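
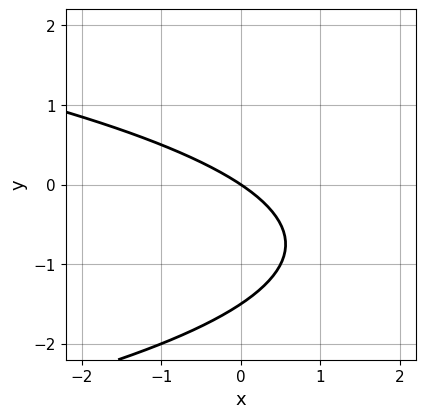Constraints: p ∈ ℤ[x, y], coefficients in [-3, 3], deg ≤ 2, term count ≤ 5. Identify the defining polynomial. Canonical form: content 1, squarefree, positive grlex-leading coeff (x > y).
Degree: a generic line meets the curve in up to 2 points, so deg p = 2.
Against the integer gridlines: it crosses the y-axis at the gridline y = 0; it crosses the x-axis at the gridline x = 0.
Together with the visible shape, these determine p as stated.

2*y^2 + 2*x + 3*y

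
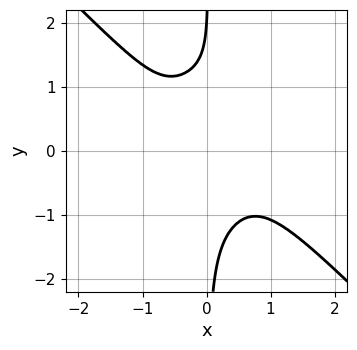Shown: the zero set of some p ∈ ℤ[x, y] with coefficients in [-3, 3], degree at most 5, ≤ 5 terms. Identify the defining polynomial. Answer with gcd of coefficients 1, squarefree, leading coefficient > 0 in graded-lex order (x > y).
3*x^4 + 3*x*y^3 - 2*x*y^2 - y + 2

(a) Degree: the shape is more complex than any degree-3 curve, so deg p = 4.
(b) From the visible intercepts: it meets the y-axis at y = 2 (among the integer gridlines); it misses every integer gridline on the x-axis.
(c) Together with the visible shape, these determine p as stated.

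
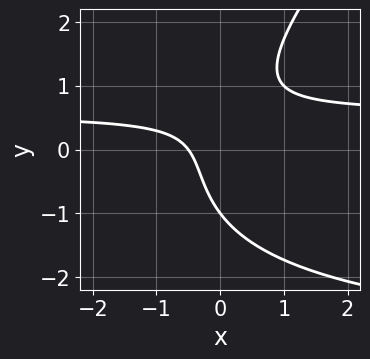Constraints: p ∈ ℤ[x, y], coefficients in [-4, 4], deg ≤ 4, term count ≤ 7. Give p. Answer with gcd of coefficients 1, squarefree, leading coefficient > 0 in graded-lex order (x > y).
x*y^2 - y^3 + 3*x*y - 2*x - 1

First, degree: the shape is more complex than any degree-2 curve, so deg p = 3.
Then, from the visible intercepts: it meets the y-axis at y = -1 (among the integer gridlines).
Finally, together with the visible shape, these determine p as stated.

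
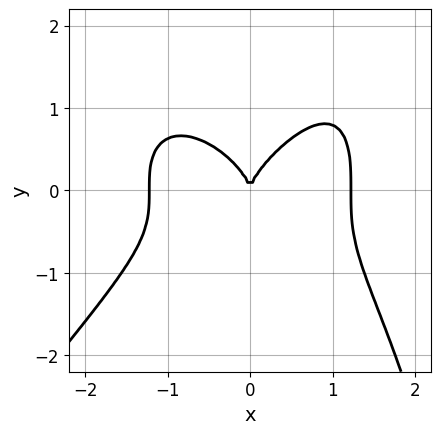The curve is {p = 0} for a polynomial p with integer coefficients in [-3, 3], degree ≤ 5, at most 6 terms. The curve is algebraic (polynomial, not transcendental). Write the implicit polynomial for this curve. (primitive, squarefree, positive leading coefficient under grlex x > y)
First, degree: a generic line meets the curve in up to 4 points, so deg p = 4.
Then, checking where it meets the axes: it meets the x-axis at x = 0 (among the integer gridlines); it meets the y-axis at y = 0 (among the integer gridlines).
Finally, matching integer coefficients to the picture gives p.

2*x^4 - x*y^3 + 3*y^3 - 3*x^2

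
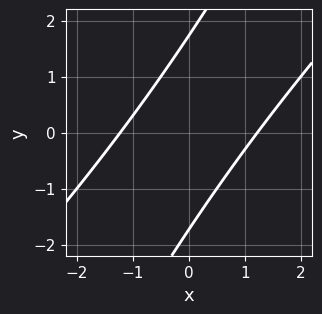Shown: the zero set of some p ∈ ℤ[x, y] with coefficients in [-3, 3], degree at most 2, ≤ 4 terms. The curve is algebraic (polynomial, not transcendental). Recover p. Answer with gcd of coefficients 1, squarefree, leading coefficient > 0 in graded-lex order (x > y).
1. The degree is 2 — no degree-1 curve has this shape.
2. Putting this together gives p.

2*x^2 - 3*x*y + y^2 - 3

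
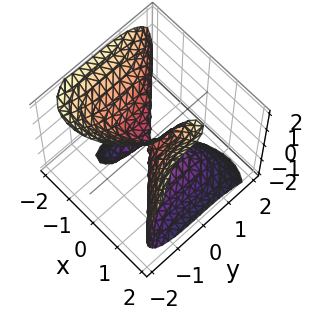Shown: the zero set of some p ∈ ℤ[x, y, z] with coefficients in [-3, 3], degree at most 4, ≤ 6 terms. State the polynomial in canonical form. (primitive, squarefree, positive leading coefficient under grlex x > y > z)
(a) Degree: no degree-2 surface has this shape, so deg p = 3.
(b) From the axis intercepts and sections: one y-axis crossing is at y = 0; it crosses the z-axis at the gridline z = 0; it crosses the x-axis at the gridline x = 0.
(c) Matching integer coefficients to the picture gives p.

3*x^3 - 3*x*z^2 + 3*y^3 + z^3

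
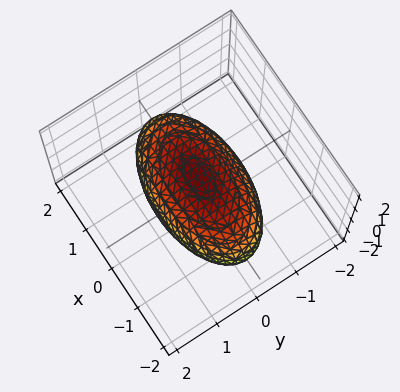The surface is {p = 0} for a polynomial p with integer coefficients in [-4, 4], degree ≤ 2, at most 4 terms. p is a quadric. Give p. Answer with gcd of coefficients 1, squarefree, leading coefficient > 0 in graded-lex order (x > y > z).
x^2 + 3*y^2 + 3*z^2 - 3

deg p = 2. A closed, bounded, convex surface; a quadric.
Symmetries: it's symmetric under y → −y, forcing even powers of y; mirror symmetry x ↦ −x ⇒ only even powers of x; it's symmetric under z → −z, forcing even powers of z.
Reading off the gridlines: among the integer gridlines, it crosses the z-axis at z ∈ {-1, 1}; among the integer gridlines, it crosses the y-axis at y ∈ {-1, 1}.
Putting this together gives p.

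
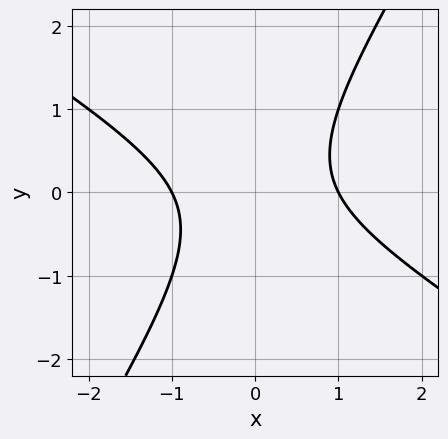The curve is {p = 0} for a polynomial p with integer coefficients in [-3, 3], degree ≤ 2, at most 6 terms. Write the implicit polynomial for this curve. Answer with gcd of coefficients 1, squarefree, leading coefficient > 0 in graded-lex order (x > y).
x^2 + x*y - y^2 - 1

Degree: a generic line meets the curve in up to 2 points, so deg p = 2.
Checking where it meets the axes: no y-intercept at any integer in the box; the x-axis gridline crossings are at x ∈ {-1, 1}.
Matching integer coefficients to the picture gives p.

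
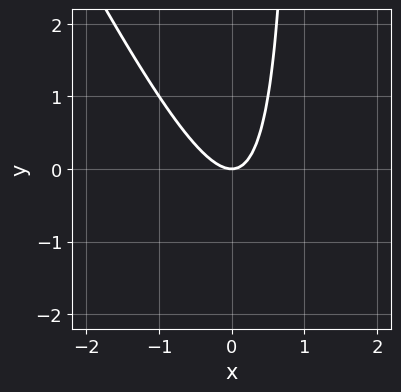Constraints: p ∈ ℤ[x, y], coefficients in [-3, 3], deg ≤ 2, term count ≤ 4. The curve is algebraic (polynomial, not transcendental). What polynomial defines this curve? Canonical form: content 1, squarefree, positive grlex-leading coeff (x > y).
2*x^2 + x*y - y

(a) The degree is 2 — a generic line meets the curve in up to 2 points.
(b) Against the integer gridlines: one x-axis crossing is at x = 0; it meets the y-axis at y = 0 (among the integer gridlines).
(c) These observations pin down the coefficients.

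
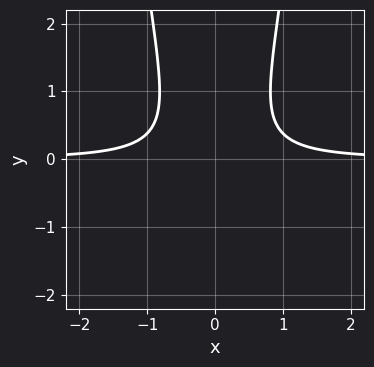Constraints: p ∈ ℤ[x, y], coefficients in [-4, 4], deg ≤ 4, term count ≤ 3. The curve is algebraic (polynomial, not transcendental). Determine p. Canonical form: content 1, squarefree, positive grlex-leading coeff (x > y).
3*x^2*y - y^2 - 1

The degree is 3 — the shape is more complex than any degree-2 curve.
Symmetries: mirror symmetry x ↦ −x ⇒ only even powers of x.
From the axis intercepts and sections: it misses every integer gridline on the x-axis; it misses every integer gridline on the y-axis.
Putting this together gives p.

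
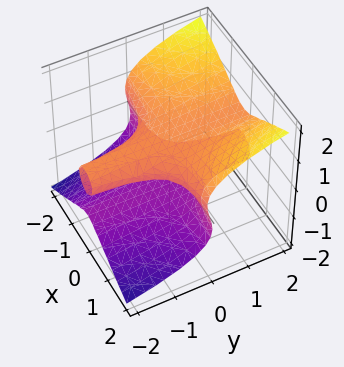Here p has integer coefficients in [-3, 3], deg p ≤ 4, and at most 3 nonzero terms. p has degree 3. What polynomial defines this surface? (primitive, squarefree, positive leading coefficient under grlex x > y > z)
(a) Degree: the shape is more complex than any degree-2 surface, so deg p = 3.
(b) From the axis intercepts and sections: one z-axis crossing is at z = 0; every point of the x-axis in the box is on the surface; the visible y-axis segment lies entirely on the surface.
(c) Assembling these constraints gives the stated polynomial.

2*x^2*y - 3*z^3 + 2*z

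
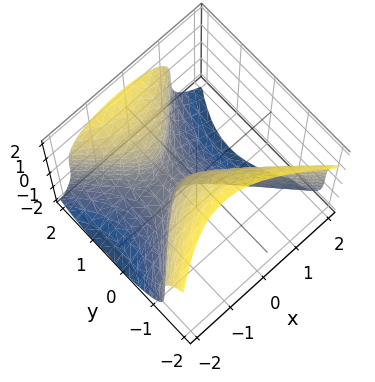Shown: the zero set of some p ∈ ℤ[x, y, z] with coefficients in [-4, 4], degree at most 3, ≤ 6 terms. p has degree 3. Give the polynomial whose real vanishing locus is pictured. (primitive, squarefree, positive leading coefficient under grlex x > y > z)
1. Degree: the shape is more complex than any degree-2 surface, so deg p = 3.
2. From the axis intercepts and sections: among the integer gridlines, it crosses the y-axis at y ∈ {0, 1}; it meets the x-axis at x = 0 (among the integer gridlines); one z-axis crossing is at z = 0.
3. Solving for integer coefficients yields p as stated.

z^3 + 3*x^2 - 3*y^2 + 2*x + 3*y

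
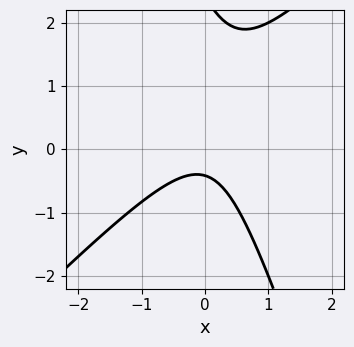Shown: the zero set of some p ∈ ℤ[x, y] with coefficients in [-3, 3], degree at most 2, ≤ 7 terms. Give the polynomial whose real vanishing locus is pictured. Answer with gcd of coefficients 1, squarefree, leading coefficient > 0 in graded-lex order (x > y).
3*x^2 - 2*x*y - y^2 + 2*y + 1

(a) deg p = 2. A generic line meets the curve in up to 2 points.
(b) Checking where it meets the axes: the curve avoids every integer x-axis point in the box.
(c) Solving for integer coefficients yields p as stated.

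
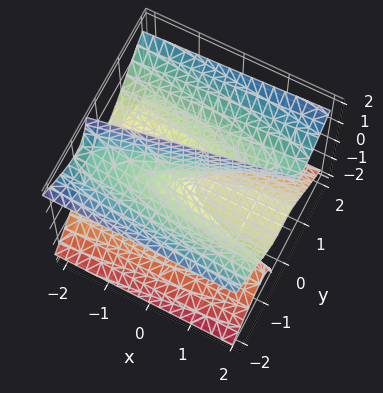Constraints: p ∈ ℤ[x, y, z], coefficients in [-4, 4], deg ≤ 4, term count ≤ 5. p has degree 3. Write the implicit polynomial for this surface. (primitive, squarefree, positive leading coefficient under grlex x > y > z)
2*y^3 - 3*y*z^2 + x*z

1. Degree: no degree-2 surface has this shape, so deg p = 3.
2. Checking where it meets the axes: the visible z-axis segment lies entirely on the surface; the visible x-axis segment lies entirely on the surface; one y-axis crossing is at y = 0.
3. Matching integer coefficients to the picture gives p.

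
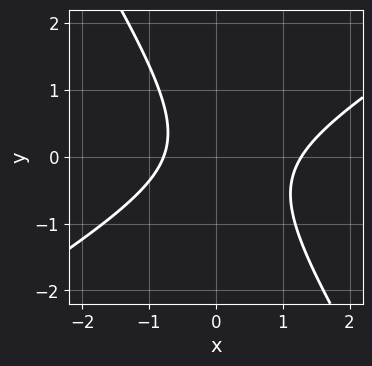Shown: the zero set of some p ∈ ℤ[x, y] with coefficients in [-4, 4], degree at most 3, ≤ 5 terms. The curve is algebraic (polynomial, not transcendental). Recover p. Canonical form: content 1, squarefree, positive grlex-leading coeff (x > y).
2*x^2 - 2*x*y - 2*y^2 - x - 2

The degree is 2 — no degree-1 curve has this shape.
Observable constraints: it misses every integer gridline on the y-axis.
Fitting integer coefficients to these (and the overall shape) gives p.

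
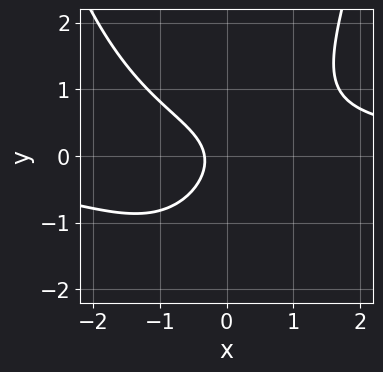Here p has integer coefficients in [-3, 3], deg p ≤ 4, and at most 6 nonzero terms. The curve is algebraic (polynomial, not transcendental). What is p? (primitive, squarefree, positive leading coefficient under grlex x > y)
(a) deg p = 3.
(b) Reading off the gridlines: the curve avoids every integer y-axis point in the box.
(c) These observations pin down the coefficients.

2*x^2*y + 2*x*y - 3*y^2 - 3*x - 1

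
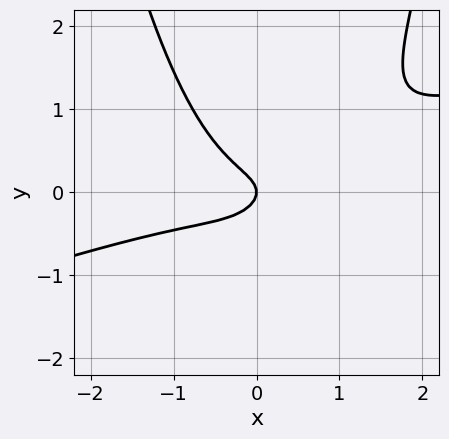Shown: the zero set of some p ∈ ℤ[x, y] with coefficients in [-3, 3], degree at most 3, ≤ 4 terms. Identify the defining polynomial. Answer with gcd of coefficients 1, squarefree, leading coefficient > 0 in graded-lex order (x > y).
x^3 - 3*x^2*y + 3*y^2 + x

The degree is 3 — the shape is more complex than any degree-2 curve.
Checking where it meets the axes: one x-axis crossing is at x = 0; it crosses the y-axis at the gridline y = 0.
Fitting integer coefficients to these (and the overall shape) gives p.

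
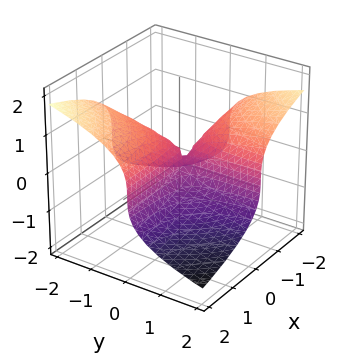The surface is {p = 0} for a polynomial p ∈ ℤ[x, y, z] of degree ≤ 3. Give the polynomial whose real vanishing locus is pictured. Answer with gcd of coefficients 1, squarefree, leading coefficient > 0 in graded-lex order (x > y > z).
3*z^3 + 3*x*y + y

1. deg p = 3. No degree-2 surface has this shape.
2. Against the integer gridlines: one y-axis crossing is at y = 0; it meets the z-axis at z = 0 (among the integer gridlines); every point of the x-axis in the box is on the surface.
3. Fitting integer coefficients to these (and the overall shape) gives p.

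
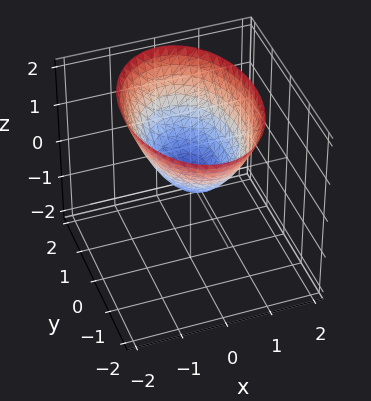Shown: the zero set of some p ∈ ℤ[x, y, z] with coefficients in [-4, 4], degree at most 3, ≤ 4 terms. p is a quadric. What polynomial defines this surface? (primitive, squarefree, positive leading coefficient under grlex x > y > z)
First, the degree is 2 — a paraboloid; a quadric.
Next, symmetries: mirror symmetry x ↦ −x ⇒ only even powers of x; the y ↦ −y reflection is a symmetry, so y appears only in even powers.
Then, against the integer gridlines: it meets the z-axis at z = 0 (among the integer gridlines); it meets the x-axis at x = 0 (among the integer gridlines); one y-axis crossing is at y = 0.
Finally, together with the visible shape, these determine p as stated.

2*x^2 + y^2 - 2*z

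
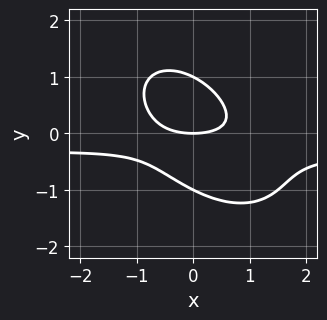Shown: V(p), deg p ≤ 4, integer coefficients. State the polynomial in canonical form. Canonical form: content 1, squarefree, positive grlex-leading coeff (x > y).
1. The degree is 3 — the shape is more complex than any degree-2 curve.
2. From the visible intercepts: the y-axis gridline crossings are at y ∈ {-1, 0, 1}; one x-axis crossing is at x = 0.
3. The integer polynomial consistent with all of this is the stated p.

3*x^2*y + 3*x*y^2 + 3*y^3 + x^2 - 3*y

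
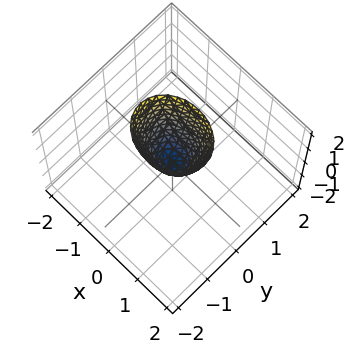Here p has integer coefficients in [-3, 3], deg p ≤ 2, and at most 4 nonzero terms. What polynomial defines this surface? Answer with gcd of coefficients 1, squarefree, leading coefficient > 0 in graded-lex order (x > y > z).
2*x^2 + 3*y^2 - z

First, the degree is 2 — a single bowl opening along one axis; a quadric.
Then, symmetries: the y ↦ −y reflection is a symmetry, so y appears only in even powers; it's symmetric under x → −x, forcing even powers of x.
Then, from the axis intercepts and sections: one y-axis crossing is at y = 0; it meets the z-axis at z = 0 (among the integer gridlines).
Finally, assembling these constraints gives the stated polynomial.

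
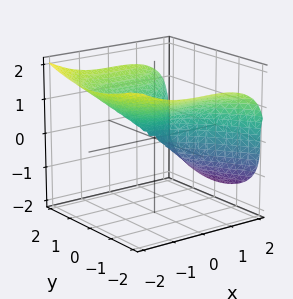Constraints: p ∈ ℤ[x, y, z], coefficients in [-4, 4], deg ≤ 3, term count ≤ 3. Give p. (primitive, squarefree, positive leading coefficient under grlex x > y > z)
x^3 + 2*z^3 - 2*y^2

The degree is 3 — no degree-2 surface has this shape.
Checking where it meets the axes: one x-axis crossing is at x = 0; one z-axis crossing is at z = 0.
Putting this together gives p.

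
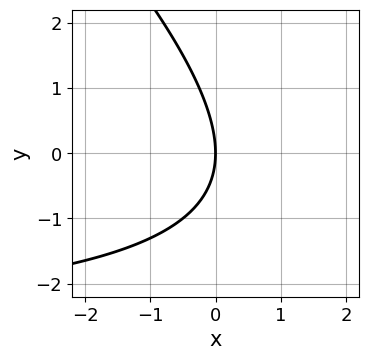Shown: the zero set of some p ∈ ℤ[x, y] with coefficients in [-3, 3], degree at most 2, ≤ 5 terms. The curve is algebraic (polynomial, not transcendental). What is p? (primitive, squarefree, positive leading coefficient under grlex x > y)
x*y + y^2 + 3*x

deg p = 2.
From the visible intercepts: it crosses the x-axis at the gridline x = 0; one y-axis crossing is at y = 0.
The integer polynomial consistent with all of this is the stated p.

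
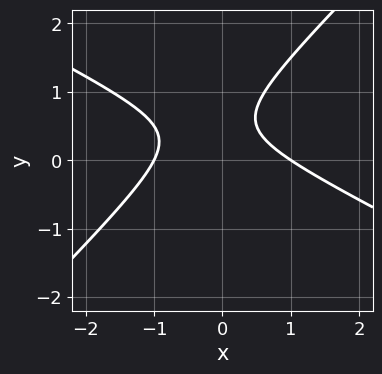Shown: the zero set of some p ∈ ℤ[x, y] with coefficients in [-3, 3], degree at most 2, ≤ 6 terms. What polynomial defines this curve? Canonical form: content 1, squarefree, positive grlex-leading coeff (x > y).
x^2 + x*y - 2*y^2 + 2*y - 1

Degree: the shape is more complex than any degree-1 curve, so deg p = 2.
Reading off the gridlines: the x-axis gridline crossings are at x ∈ {-1, 1}; it misses every integer gridline on the y-axis.
Solving for integer coefficients yields p as stated.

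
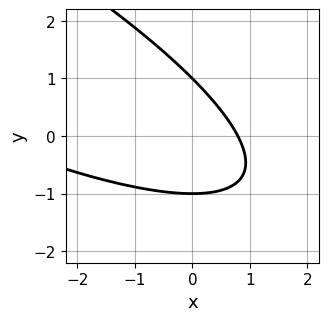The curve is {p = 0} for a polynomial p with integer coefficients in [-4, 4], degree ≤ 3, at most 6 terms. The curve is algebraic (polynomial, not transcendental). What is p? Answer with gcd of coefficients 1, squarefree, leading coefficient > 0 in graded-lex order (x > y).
x^2 + 3*x*y + 3*y^2 + 3*x - 3

Degree: no degree-1 curve has this shape, so deg p = 2.
From the axis intercepts and sections: among the integer gridlines, it crosses the y-axis at y ∈ {-1, 1}.
Matching integer coefficients to the picture gives p.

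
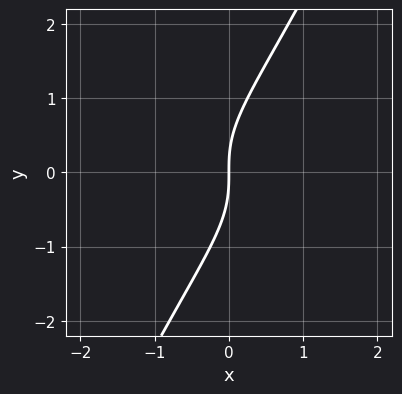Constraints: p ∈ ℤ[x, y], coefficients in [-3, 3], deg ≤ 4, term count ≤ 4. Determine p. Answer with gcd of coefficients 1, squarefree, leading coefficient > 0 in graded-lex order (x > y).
deg p = 3. No degree-2 curve has this shape.
Reading off the gridlines: it crosses the y-axis at the gridline y = 0; it meets the x-axis at x = 0 (among the integer gridlines).
Matching integer coefficients to the picture gives p.

2*x*y^2 - y^3 + 2*x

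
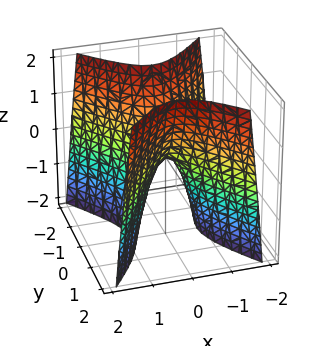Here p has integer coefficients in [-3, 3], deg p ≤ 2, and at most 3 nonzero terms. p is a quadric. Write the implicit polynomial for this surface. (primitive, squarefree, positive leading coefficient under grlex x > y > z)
3*x^2 - 2*y^2 + z

1. Degree: a saddle surface; a quadric, so deg p = 2.
2. Symmetries: it's symmetric under x → −x, forcing even powers of x; mirror symmetry y ↦ −y ⇒ only even powers of y.
3. Checking where it meets the axes: it crosses the z-axis at the gridline z = 0; it meets the y-axis at y = 0 (among the integer gridlines); it crosses the x-axis at the gridline x = 0.
4. The integer polynomial consistent with all of this is the stated p.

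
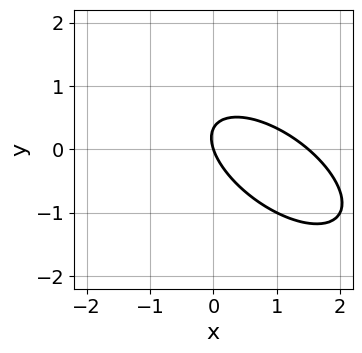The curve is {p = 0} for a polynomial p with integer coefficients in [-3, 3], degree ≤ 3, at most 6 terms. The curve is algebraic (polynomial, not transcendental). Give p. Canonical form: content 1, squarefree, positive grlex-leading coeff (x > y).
2*x^2 + 3*x*y + 3*y^2 - 3*x - y

(a) Degree: the shape is more complex than any degree-1 curve, so deg p = 2.
(b) Observable constraints: one x-axis crossing is at x = 0; one y-axis crossing is at y = 0.
(c) Together with the visible shape, these determine p as stated.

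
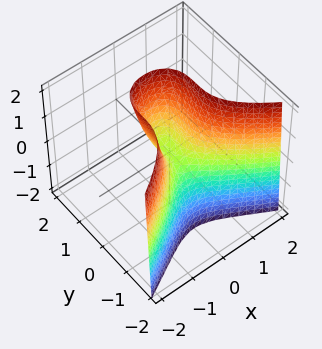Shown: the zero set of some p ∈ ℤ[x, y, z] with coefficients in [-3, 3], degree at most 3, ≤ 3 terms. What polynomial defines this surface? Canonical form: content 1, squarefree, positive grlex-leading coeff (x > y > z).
2*y^3 + 3*x^2 - z

First, degree: a generic line meets the surface in up to 3 points, so deg p = 3.
Next, checking where it meets the axes: it meets the y-axis at y = 0 (among the integer gridlines); it meets the z-axis at z = 0 (among the integer gridlines); it crosses the x-axis at the gridline x = 0.
Finally, fitting integer coefficients to these (and the overall shape) gives p.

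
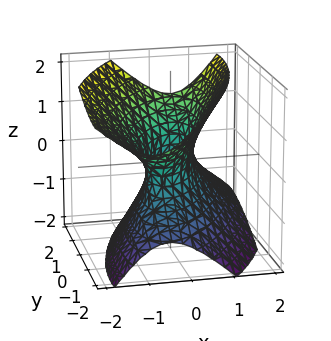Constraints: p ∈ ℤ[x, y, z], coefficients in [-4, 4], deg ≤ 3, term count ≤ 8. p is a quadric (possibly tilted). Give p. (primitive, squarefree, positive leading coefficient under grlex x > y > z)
3*x^2 - 2*x*y + x*z + y^2 - 2*z^2 - 1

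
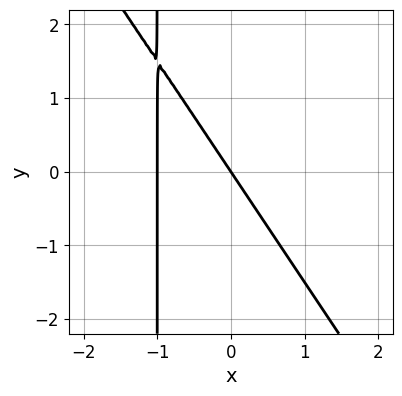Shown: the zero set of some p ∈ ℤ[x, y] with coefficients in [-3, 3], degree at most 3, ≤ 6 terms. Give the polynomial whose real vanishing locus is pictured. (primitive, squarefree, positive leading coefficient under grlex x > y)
3*x^2 + 2*x*y + 3*x + 2*y

First, the degree is 2 — the shape is more complex than any degree-1 curve.
Then, reading off the gridlines: among the integer gridlines, it crosses the x-axis at x ∈ {-1, 0}; it crosses the y-axis at the gridline y = 0.
Finally, solving for integer coefficients yields p as stated.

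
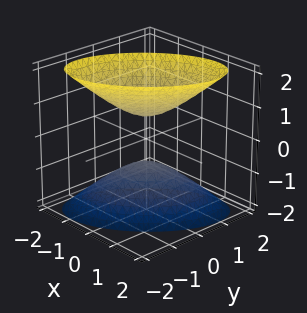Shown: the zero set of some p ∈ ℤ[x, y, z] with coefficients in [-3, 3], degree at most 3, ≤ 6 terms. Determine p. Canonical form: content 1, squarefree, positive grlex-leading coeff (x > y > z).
3*x^2 - 3*x*y + 3*y^2 - 2*z^2 + 1

(a) I count 2 distinct pieces. Treating them together as one polynomial.
(b) Degree: a generic line meets the surface in up to 2 points, so deg p = 2.
(c) From the axis intercepts and sections: it misses every integer gridline on the y-axis; no x-intercept at any integer in the box.
(d) Solving for integer coefficients yields p as stated.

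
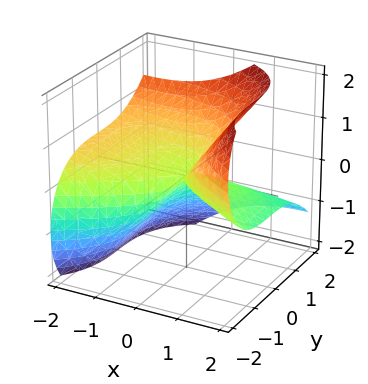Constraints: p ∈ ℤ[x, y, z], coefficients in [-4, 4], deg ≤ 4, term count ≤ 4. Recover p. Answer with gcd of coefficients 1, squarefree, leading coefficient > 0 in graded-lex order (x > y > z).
y^3 + x^2 + 3*x*z - 3*z^2

deg p = 3. A generic line meets the surface in up to 3 points.
Reading off the gridlines: it meets the z-axis at z = 0 (among the integer gridlines); one x-axis crossing is at x = 0; it meets the y-axis at y = 0 (among the integer gridlines).
Matching integer coefficients to the picture gives p.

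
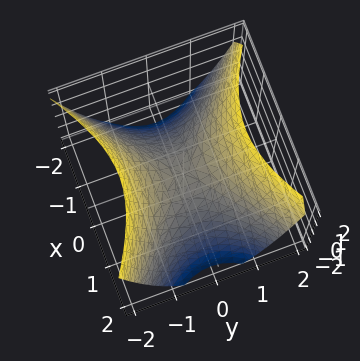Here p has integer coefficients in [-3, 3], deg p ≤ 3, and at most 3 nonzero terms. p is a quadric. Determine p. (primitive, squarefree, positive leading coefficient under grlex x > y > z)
2*x^2 - 3*y^2 + 3*z

The degree is 2 — a saddle surface; a quadric.
Symmetries: the x ↦ −x reflection is a symmetry, so x appears only in even powers; it's symmetric under y → −y, forcing even powers of y.
From the axis intercepts and sections: one x-axis crossing is at x = 0; it crosses the z-axis at the gridline z = 0; one y-axis crossing is at y = 0.
Fitting integer coefficients to these (and the overall shape) gives p.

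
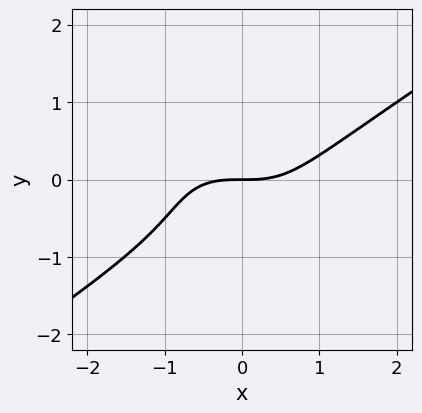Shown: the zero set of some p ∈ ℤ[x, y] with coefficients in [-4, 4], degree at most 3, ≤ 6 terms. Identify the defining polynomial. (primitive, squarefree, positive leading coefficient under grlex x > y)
x^3 - x*y^2 - 2*y^3 - 2*y^2 - 2*y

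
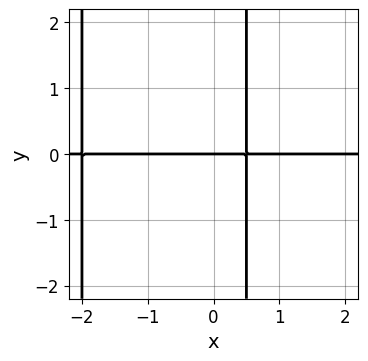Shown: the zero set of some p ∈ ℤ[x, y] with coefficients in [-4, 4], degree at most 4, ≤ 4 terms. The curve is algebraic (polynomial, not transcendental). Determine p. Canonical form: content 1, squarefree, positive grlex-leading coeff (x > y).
First, deg p = 3. No degree-2 curve has this shape.
Then, observable constraints: every point of the x-axis in the box is on the curve; it crosses the y-axis at the gridline y = 0.
Finally, matching integer coefficients to the picture gives p.

2*x^2*y + 3*x*y - 2*y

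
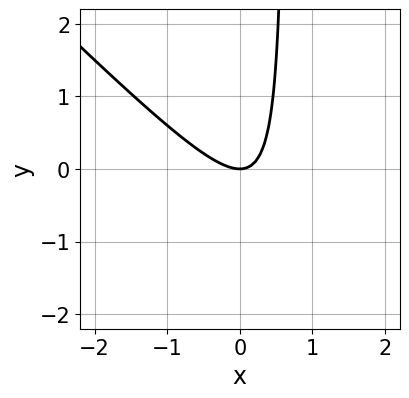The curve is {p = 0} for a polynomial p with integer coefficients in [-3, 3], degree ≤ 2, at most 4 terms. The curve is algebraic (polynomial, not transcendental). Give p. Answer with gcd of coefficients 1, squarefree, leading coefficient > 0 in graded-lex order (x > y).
(a) The degree is 2 — no degree-1 curve has this shape.
(b) From the visible intercepts: one x-axis crossing is at x = 0; it crosses the y-axis at the gridline y = 0.
(c) These observations pin down the coefficients.

3*x^2 + 3*x*y - 2*y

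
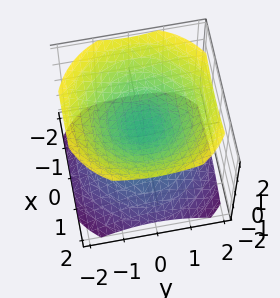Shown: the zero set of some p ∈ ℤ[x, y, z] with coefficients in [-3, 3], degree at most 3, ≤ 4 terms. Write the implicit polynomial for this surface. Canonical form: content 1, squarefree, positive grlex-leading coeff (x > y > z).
2*x^2 + 2*y^2 - 3*z^2 + 1

(a) I count 2 distinct pieces.
(b) Degree: a generic line meets the surface in up to 2 points, so deg p = 2.
(c) Symmetry: the z-axis is an axis of rotation, so x and y enter only as x² + y².
(d) Against the integer gridlines: a circular section at z = -1 has radius exactly 1; the surface avoids every integer y-axis point in the box; it misses every integer gridline on the x-axis.
(e) These observations pin down the coefficients.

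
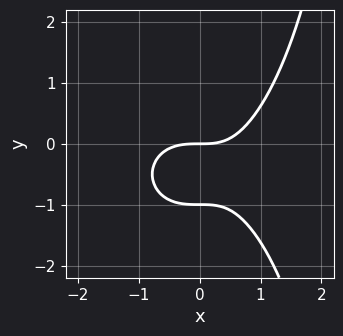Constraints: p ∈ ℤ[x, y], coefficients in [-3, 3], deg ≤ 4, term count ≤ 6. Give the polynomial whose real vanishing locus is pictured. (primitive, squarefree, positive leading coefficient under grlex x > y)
First, deg p = 3. No degree-2 curve has this shape.
Then, from the axis intercepts and sections: the y-axis gridline crossings are at y ∈ {-1, 0}; it meets the x-axis at x = 0 (among the integer gridlines).
Finally, matching integer coefficients to the picture gives p.

2*x^3 + x*y^2 + x*y - 3*y^2 - 3*y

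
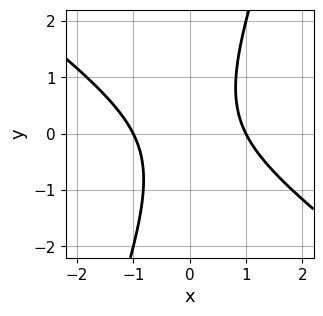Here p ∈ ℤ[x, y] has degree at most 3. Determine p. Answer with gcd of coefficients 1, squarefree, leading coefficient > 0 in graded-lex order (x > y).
2*x^2 + 2*x*y - y^2 - 2

First, degree: the shape is more complex than any degree-1 curve, so deg p = 2.
Then, checking where it meets the axes: among the integer gridlines, it crosses the x-axis at x ∈ {-1, 1}; it misses every integer gridline on the y-axis.
Finally, together with the visible shape, these determine p as stated.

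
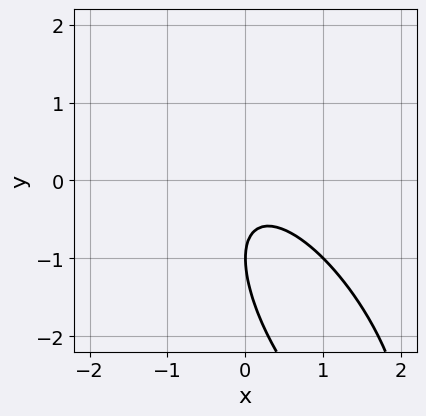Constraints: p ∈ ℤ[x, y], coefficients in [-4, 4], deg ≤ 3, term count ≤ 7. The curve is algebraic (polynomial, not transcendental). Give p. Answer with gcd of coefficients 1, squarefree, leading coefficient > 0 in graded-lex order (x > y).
2*x^2 + 2*x*y + y^2 + 2*y + 1

First, deg p = 2.
Next, reading off the gridlines: one y-axis crossing is at y = -1; the curve avoids every integer x-axis point in the box.
Finally, assembling these constraints gives the stated polynomial.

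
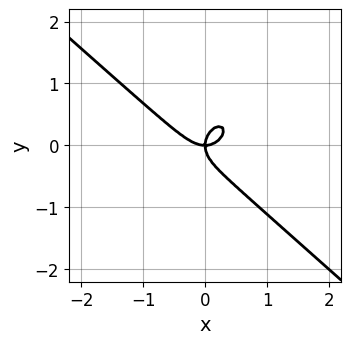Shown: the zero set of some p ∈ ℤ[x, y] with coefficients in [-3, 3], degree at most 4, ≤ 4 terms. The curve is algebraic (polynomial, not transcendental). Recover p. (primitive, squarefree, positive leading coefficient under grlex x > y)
1. The degree is 3 — a generic line meets the curve in up to 3 points.
2. From the visible intercepts: one x-axis crossing is at x = 0; it meets the y-axis at y = 0 (among the integer gridlines).
3. These observations pin down the coefficients.

3*x^3 + x^2*y + 3*y^3 - 2*x*y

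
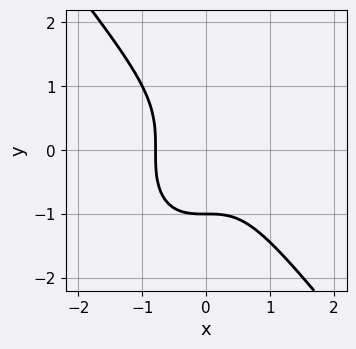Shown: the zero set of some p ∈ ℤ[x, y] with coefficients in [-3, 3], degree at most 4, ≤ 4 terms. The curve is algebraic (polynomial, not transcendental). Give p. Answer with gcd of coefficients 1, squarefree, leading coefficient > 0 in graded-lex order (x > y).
1. Degree: the shape is more complex than any degree-2 curve, so deg p = 3.
2. Checking where it meets the axes: it crosses the y-axis at the gridline y = -1.
3. These observations pin down the coefficients.

2*x^3 + y^3 + 1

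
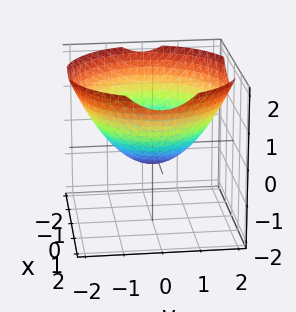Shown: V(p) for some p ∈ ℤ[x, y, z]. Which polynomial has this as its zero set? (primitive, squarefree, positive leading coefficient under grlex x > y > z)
deg p = 2. The shape is more complex than any degree-1 surface.
By symmetry, every cross-section ⟂ z is a circle, so x, y appear only via x² + y².
From the axis intercepts and sections: the x-axis gridline crossings are at x ∈ {-1, 1}; among the integer gridlines, it crosses the y-axis at y ∈ {-1, 1}; a circular section at z = 1 has radius between 1 and 2.
The integer polynomial consistent with all of this is the stated p.

x^2 + y^2 - 2*z - 1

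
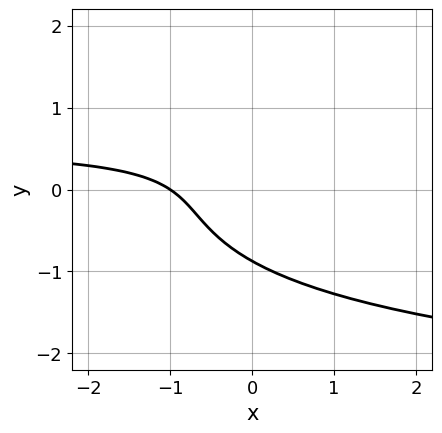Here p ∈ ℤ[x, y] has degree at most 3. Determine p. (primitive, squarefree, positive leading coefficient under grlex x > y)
1. deg p = 3.
2. From the axis intercepts and sections: one x-axis crossing is at x = -1.
3. Matching integer coefficients to the picture gives p.

x*y^2 - 3*y^3 + 3*x*y - 2*x - 2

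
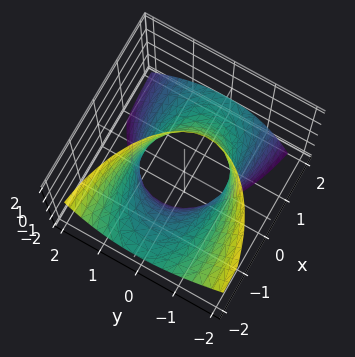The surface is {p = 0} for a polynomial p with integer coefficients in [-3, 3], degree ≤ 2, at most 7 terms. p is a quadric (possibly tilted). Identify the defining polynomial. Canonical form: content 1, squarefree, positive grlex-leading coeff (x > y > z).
First, the degree is 2 — no degree-1 surface has this shape.
Next, against the integer gridlines: among the integer gridlines, it crosses the y-axis at y ∈ {-1, 1}; no z-intercept at any integer in the box.
Finally, the integer polynomial consistent with all of this is the stated p.

x^2 + 3*x*z + 3*y^2 + y*z - 3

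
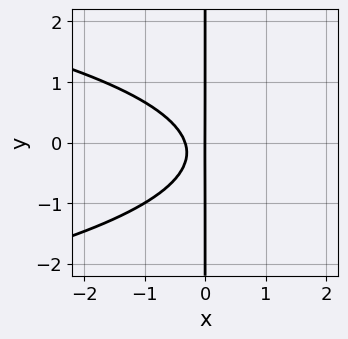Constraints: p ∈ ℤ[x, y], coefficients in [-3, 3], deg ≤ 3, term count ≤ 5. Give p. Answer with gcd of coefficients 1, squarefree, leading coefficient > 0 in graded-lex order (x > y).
(a) Degree: the shape is more complex than any degree-2 curve, so deg p = 3.
(b) Reading off the gridlines: it meets the x-axis at x = 0 (among the integer gridlines); every point of the y-axis in the box is on the curve.
(c) Putting this together gives p.

3*x*y^2 + 3*x^2 + x*y + x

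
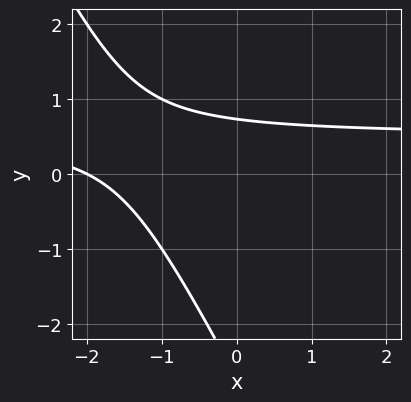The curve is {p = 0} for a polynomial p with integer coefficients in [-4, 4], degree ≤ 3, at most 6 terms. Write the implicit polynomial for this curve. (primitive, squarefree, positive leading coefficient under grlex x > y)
2*x*y + y^2 - x + 2*y - 2

Degree: no degree-1 curve has this shape, so deg p = 2.
From the visible intercepts: one x-axis crossing is at x = -2.
Together with the visible shape, these determine p as stated.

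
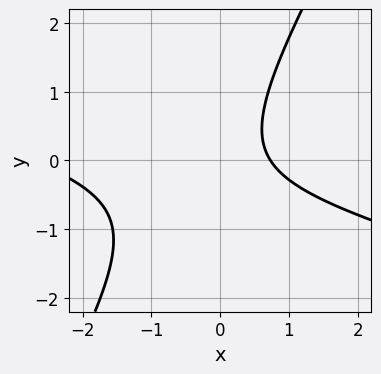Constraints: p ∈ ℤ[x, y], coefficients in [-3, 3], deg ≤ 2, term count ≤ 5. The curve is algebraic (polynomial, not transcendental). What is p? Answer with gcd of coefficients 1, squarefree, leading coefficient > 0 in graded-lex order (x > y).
x^2 + 3*x*y - 2*y^2 + 2*x - 2

(a) The degree is 2 — no degree-1 curve has this shape.
(b) Observable constraints: it misses every integer gridline on the y-axis.
(c) Putting this together gives p.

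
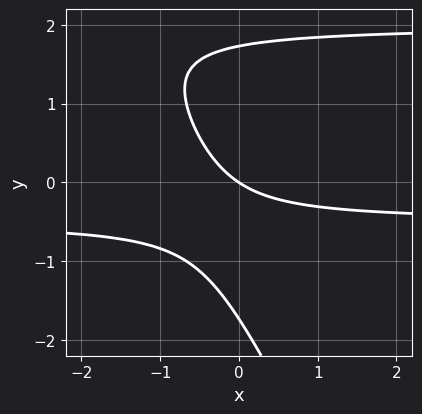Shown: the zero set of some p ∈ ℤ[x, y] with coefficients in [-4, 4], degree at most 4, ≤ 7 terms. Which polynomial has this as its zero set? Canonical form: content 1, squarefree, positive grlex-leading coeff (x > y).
deg p = 3. A generic line meets the curve in up to 3 points.
From the visible intercepts: it meets the x-axis at x = 0 (among the integer gridlines); it crosses the y-axis at the gridline y = 0.
The integer polynomial consistent with all of this is the stated p.

2*x*y^2 + y^3 - 3*x*y - 2*x - 3*y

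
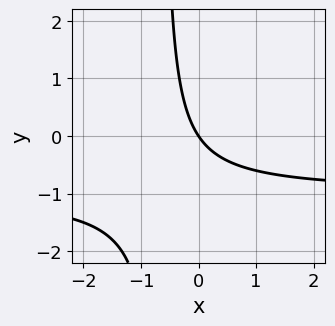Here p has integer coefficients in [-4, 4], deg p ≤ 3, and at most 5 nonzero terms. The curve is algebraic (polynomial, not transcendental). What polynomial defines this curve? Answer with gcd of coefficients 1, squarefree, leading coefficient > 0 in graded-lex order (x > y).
3*x*y + 3*x + 2*y

1. The degree is 2 — the shape is more complex than any degree-1 curve.
2. Observable constraints: it crosses the x-axis at the gridline x = 0; it crosses the y-axis at the gridline y = 0.
3. Assembling these constraints gives the stated polynomial.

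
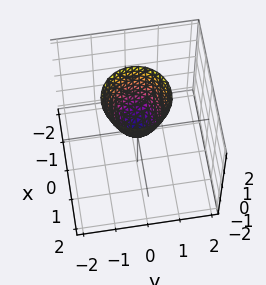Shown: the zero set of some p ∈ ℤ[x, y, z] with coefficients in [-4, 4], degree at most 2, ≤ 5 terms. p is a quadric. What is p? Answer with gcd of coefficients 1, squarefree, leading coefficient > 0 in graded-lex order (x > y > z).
2*x^2 + 2*y^2 - z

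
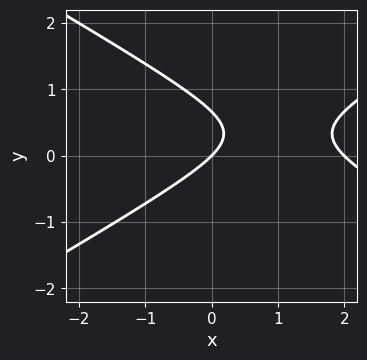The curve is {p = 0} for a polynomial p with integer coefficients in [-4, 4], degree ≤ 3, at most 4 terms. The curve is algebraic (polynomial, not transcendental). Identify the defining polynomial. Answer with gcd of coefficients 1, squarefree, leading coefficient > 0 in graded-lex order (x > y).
x^2 - 3*y^2 - 2*x + 2*y

deg p = 2. The shape is more complex than any degree-1 curve.
From the visible intercepts: among the integer gridlines, it crosses the x-axis at x ∈ {0, 2}; it meets the y-axis at y = 0 (among the integer gridlines).
Putting this together gives p.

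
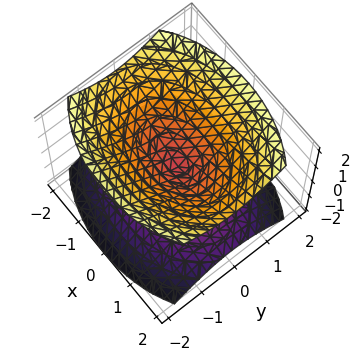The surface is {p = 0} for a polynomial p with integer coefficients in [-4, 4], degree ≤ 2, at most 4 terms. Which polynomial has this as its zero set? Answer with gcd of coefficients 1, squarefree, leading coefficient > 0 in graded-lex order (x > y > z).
x^2 + 2*y^2 - 2*z^2

I count 2 distinct pieces. Treating them together as one polynomial.
deg p = 2. Two nappes meeting at a single point; a quadric.
Symmetries: the z ↦ −z reflection is a symmetry, so z appears only in even powers; mirror symmetry x ↦ −x ⇒ only even powers of x; the y ↦ −y reflection is a symmetry, so y appears only in even powers.
From the visible intercepts: it meets the x-axis at x = 0 (among the integer gridlines); it meets the z-axis at z = 0 (among the integer gridlines); it crosses the y-axis at the gridline y = 0.
These observations pin down the coefficients.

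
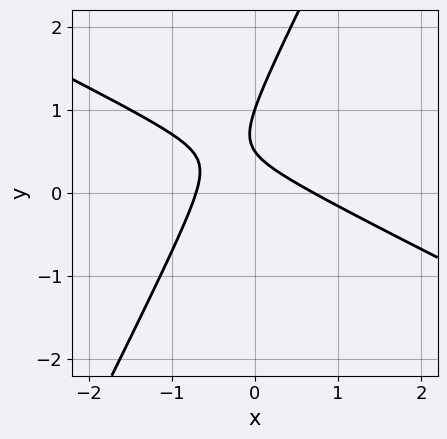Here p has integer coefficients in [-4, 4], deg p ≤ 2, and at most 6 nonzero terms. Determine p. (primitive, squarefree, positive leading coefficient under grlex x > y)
1. The degree is 2 — no degree-1 curve has this shape.
2. From the visible intercepts: it crosses the y-axis at the gridline y = 1.
3. Fitting integer coefficients to these (and the overall shape) gives p.

2*x^2 + 3*x*y - 2*y^2 + 3*y - 1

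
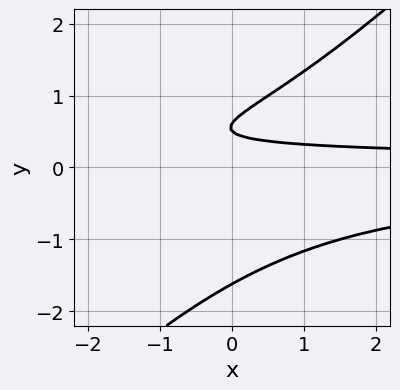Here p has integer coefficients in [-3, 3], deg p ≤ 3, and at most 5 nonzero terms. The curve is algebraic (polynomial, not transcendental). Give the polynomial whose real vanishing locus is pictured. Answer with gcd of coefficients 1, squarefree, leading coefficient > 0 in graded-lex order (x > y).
First, the degree is 3 — a generic line meets the curve in up to 3 points.
Next, from the visible intercepts: the curve avoids every integer x-axis point in the box.
Finally, these observations pin down the coefficients.

2*x*y^2 - 2*y^3 - y^2 + 3*y - 1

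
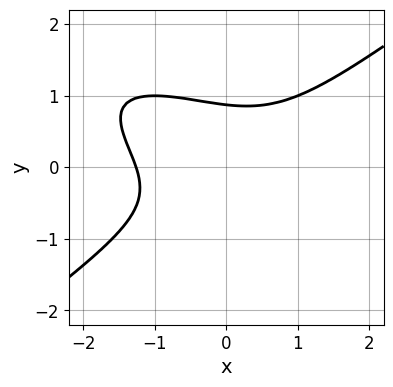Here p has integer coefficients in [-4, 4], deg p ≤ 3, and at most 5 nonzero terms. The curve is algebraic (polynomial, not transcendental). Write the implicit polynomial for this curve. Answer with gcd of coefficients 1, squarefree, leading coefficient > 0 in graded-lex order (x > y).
First, the degree is 3 — the shape is more complex than any degree-2 curve.
Finally, the integer polynomial consistent with all of this is the stated p.

x^3 + x^2*y - x*y^2 - 3*y^3 + 2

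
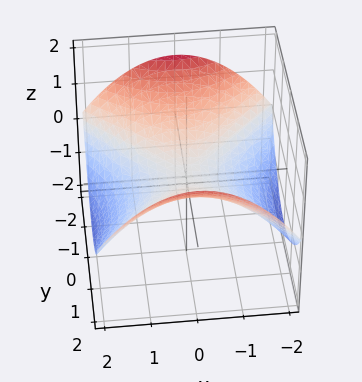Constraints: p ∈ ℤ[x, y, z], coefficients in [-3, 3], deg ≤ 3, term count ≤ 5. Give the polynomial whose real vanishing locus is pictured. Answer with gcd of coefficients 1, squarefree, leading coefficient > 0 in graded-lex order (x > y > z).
x^2 - y^2 + 3*z

1. Degree: a hyperbolic paraboloid; a quadric, so deg p = 2.
2. Symmetries: mirror symmetry y ↦ −y ⇒ only even powers of y; mirror symmetry x ↦ −x ⇒ only even powers of x.
3. Observable constraints: it meets the y-axis at y = 0 (among the integer gridlines); one x-axis crossing is at x = 0.
4. Assembling these constraints gives the stated polynomial.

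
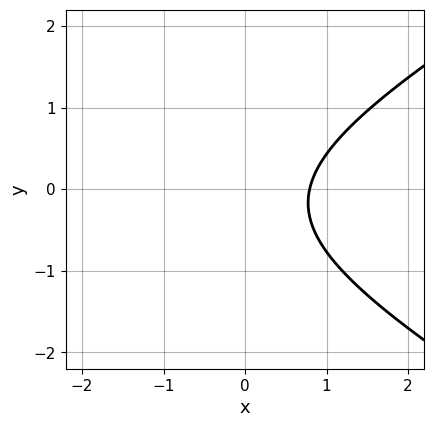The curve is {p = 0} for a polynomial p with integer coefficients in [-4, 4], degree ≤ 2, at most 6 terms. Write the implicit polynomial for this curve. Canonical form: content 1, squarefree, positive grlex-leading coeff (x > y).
1. deg p = 2.
2. Against the integer gridlines: the curve avoids every integer y-axis point in the box.
3. Matching integer coefficients to the picture gives p.

x^2 - 3*y^2 + 3*x - y - 3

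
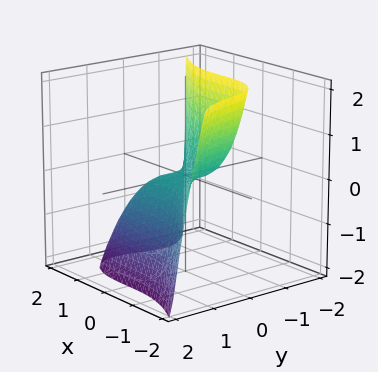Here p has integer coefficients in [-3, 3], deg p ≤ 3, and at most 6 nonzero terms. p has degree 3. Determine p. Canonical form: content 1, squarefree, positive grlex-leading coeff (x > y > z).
(a) The degree is 3 — no degree-2 surface has this shape.
(b) Reading off the gridlines: one x-axis crossing is at x = 0; it crosses the y-axis at the gridline y = 0; it crosses the z-axis at the gridline z = 0.
(c) Matching integer coefficients to the picture gives p.

x^3 + 2*y^3 + y*z + 2*z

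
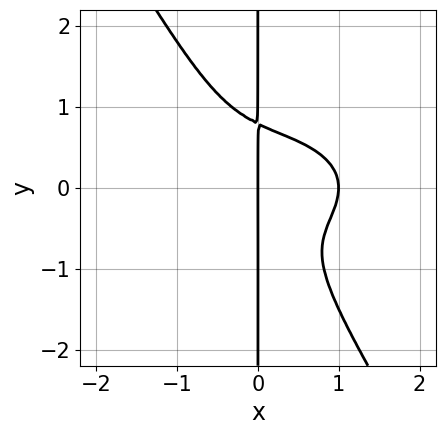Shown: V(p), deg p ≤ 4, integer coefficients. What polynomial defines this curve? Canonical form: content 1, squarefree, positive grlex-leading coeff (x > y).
x^4 + 3*x^2*y^2 + 2*x*y^3 - x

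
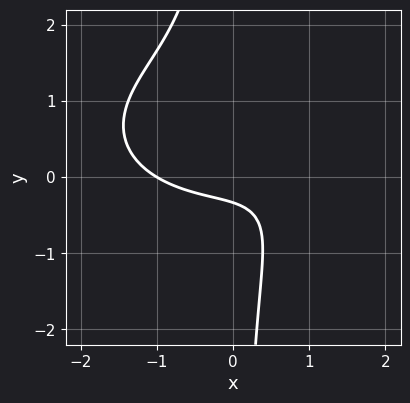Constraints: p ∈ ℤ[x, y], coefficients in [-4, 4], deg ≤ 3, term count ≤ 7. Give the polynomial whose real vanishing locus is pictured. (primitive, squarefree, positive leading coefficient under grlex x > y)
x^3 + 3*x*y^2 - 2*x*y + 3*y + 1

1. The degree is 3 — the shape is more complex than any degree-2 curve.
2. Reading off the gridlines: it meets the x-axis at x = -1 (among the integer gridlines).
3. These observations pin down the coefficients.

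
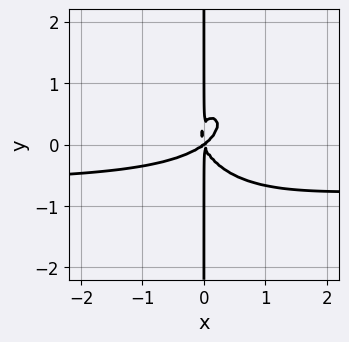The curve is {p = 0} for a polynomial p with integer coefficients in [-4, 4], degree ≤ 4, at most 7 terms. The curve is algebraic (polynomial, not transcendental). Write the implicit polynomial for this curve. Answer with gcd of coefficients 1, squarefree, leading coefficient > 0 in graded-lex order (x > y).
3*x^3*y + 3*x*y^3 + 2*x^3 - 2*x^2*y - x*y^2

First, the degree is 4 — a generic line meets the curve in up to 4 points.
Then, from the axis intercepts and sections: the visible y-axis segment lies entirely on the curve; it meets the x-axis at x = 0 (among the integer gridlines).
Finally, fitting integer coefficients to these (and the overall shape) gives p.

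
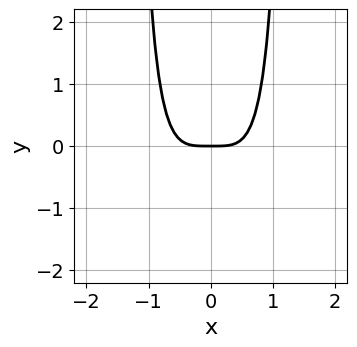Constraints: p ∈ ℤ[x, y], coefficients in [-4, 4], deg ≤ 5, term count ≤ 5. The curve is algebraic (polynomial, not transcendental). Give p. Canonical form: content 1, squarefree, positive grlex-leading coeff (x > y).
3*x^4 + x^2*y - 2*y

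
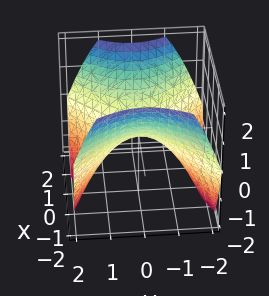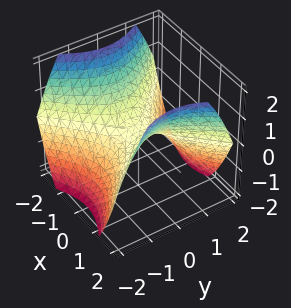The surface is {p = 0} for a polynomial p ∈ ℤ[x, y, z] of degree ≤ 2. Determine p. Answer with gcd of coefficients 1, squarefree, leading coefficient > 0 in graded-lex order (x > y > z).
2*x^2 - 2*y^2 - 3*z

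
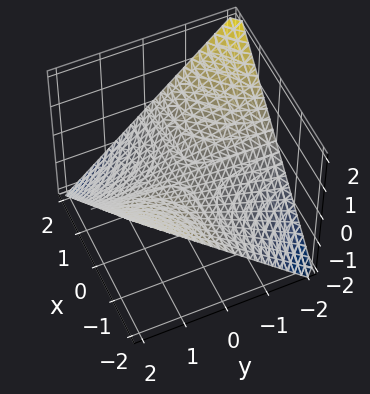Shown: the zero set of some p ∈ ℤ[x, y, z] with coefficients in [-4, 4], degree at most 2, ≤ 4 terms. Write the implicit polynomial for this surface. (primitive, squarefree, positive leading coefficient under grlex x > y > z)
Degree: a saddle surface; a quadric, so deg p = 2.
Observable constraints: it meets the z-axis at z = 0 (among the integer gridlines); every point of the y-axis in the box is on the surface; the visible x-axis segment lies entirely on the surface.
Matching integer coefficients to the picture gives p.

x*y + 2*z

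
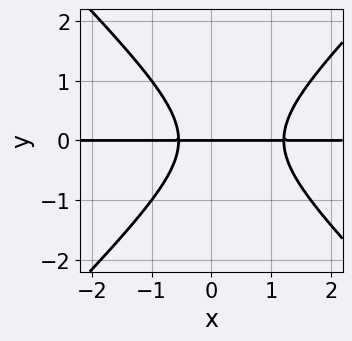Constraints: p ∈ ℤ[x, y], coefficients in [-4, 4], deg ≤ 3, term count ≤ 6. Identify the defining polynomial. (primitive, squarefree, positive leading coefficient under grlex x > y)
1. deg p = 3. The shape is more complex than any degree-2 curve.
2. From the axis intercepts and sections: it crosses the y-axis at the gridline y = 0; the visible x-axis segment lies entirely on the curve.
3. Putting this together gives p.

3*x^2*y - 3*y^3 - 2*x*y - 2*y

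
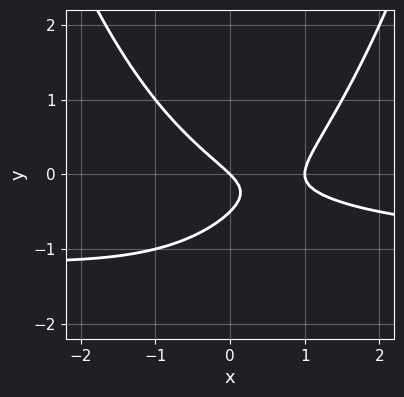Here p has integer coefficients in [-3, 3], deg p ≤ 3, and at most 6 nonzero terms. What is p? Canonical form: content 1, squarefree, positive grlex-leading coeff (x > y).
x^2*y + x^2 - 2*y^2 - x - y

The degree is 3 — a generic line meets the curve in up to 3 points.
Checking where it meets the axes: the x-axis gridline crossings are at x ∈ {0, 1}; one y-axis crossing is at y = 0.
These observations pin down the coefficients.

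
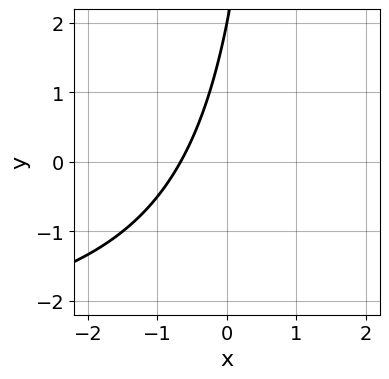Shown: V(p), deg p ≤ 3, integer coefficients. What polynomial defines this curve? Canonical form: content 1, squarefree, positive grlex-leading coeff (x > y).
x*y + 3*x - y + 2

(a) Degree: a generic line meets the curve in up to 2 points, so deg p = 2.
(b) Checking where it meets the axes: it meets the y-axis at y = 2 (among the integer gridlines).
(c) Putting this together gives p.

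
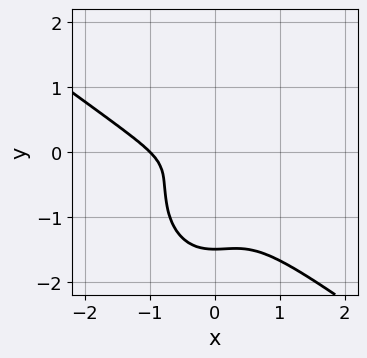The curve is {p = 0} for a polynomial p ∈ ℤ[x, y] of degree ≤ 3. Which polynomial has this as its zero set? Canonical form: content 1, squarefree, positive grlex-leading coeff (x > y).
3*x^3 + 3*x^2*y + 2*y^3 + 3*x^2 + 3*y^2

1. deg p = 3. A generic line meets the curve in up to 3 points.
2. Observable constraints: it crosses the x-axis at the gridline x = -1.
3. The integer polynomial consistent with all of this is the stated p.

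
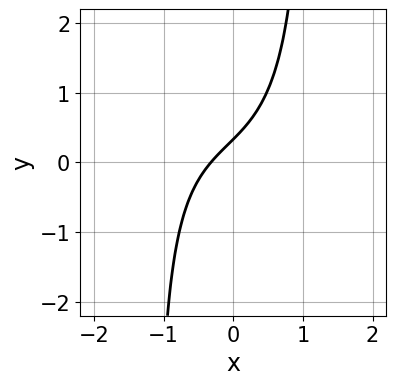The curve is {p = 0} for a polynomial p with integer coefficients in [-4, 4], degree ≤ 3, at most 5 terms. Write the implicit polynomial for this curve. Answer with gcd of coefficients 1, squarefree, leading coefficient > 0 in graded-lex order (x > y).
x^3 + 2*x^2*y + 3*x - 3*y + 1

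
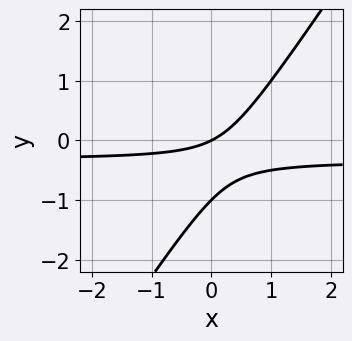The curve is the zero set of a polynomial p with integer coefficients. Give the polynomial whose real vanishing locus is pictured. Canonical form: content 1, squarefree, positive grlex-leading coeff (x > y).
First, deg p = 2.
Then, checking where it meets the axes: one x-axis crossing is at x = 0; the y-axis gridline crossings are at y ∈ {-1, 0}.
Finally, together with the visible shape, these determine p as stated.

3*x*y - 2*y^2 + x - 2*y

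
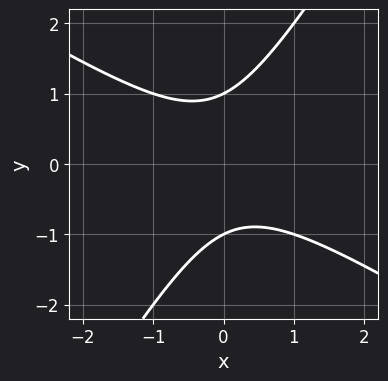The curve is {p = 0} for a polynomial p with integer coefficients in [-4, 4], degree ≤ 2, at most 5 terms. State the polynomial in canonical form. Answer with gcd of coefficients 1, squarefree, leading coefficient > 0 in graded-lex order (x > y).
x^2 + x*y - y^2 + 1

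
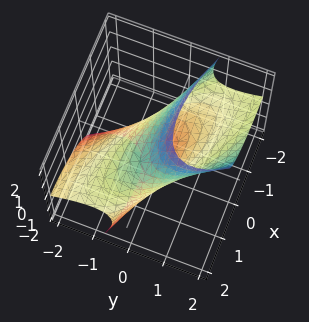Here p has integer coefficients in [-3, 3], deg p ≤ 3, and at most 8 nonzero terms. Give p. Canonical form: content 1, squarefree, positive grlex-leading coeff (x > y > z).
The degree is 2 — the shape is more complex than any degree-1 surface.
Reading off the gridlines: among the integer gridlines, it crosses the y-axis at y ∈ {-1, 1}.
These observations pin down the coefficients.

x^2 + 2*x*y + 2*y^2 - 3*y*z + z^2 - 2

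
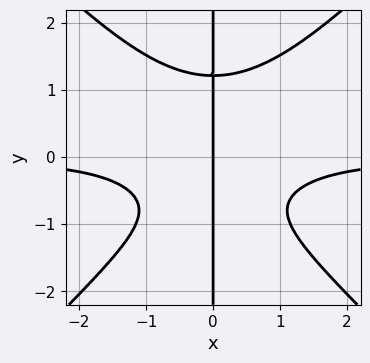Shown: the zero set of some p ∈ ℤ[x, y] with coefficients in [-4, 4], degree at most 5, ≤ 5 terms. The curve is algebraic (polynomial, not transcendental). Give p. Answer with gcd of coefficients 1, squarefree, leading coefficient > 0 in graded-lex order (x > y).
First, the degree is 4 — a generic line meets the curve in up to 4 points.
Next, checking where it meets the axes: the visible y-axis segment lies entirely on the curve; it meets the x-axis at x = 0 (among the integer gridlines).
Finally, together with the visible shape, these determine p as stated.

3*x^3*y - 3*x*y^3 + 2*x*y + 3*x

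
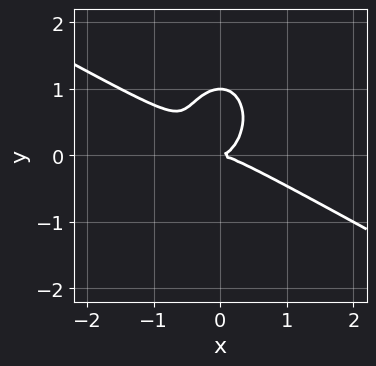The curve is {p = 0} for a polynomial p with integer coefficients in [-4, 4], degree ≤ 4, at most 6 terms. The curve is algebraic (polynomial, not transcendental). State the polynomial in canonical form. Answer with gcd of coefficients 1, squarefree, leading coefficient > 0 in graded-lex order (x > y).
2*x^3 + 3*x^2*y + 2*y^3 - 2*y^2

(a) The degree is 3 — no degree-2 curve has this shape.
(b) From the axis intercepts and sections: it crosses the x-axis at the gridline x = 0; among the integer gridlines, it crosses the y-axis at y ∈ {0, 1}.
(c) Together with the visible shape, these determine p as stated.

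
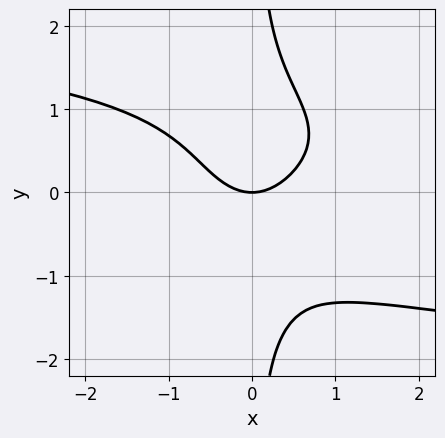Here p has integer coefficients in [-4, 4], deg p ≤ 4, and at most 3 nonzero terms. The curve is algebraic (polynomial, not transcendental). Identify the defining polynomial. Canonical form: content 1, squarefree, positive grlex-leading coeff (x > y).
x*y^3 + x^2 - y

1. The degree is 4 — the shape is more complex than any degree-3 curve.
2. From the visible intercepts: one y-axis crossing is at y = 0; one x-axis crossing is at x = 0.
3. Solving for integer coefficients yields p as stated.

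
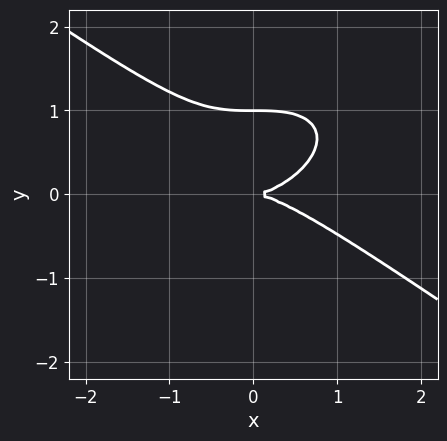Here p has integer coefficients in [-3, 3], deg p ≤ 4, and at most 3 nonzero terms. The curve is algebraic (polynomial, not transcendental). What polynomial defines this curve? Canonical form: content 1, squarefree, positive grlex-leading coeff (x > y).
(a) Degree: no degree-2 curve has this shape, so deg p = 3.
(b) Against the integer gridlines: the y-axis gridline crossings are at y ∈ {0, 1}; it meets the x-axis at x = 0 (among the integer gridlines).
(c) Matching integer coefficients to the picture gives p.

x^3 + 3*y^3 - 3*y^2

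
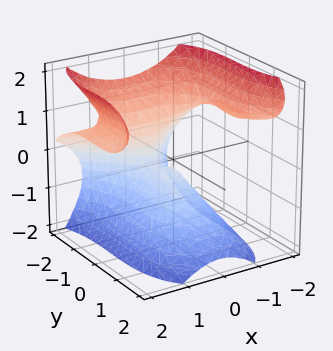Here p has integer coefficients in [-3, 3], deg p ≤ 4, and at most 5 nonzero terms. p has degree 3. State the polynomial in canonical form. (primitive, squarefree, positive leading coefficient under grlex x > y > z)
First, deg p = 3. A generic line meets the surface in up to 3 points.
Next, against the integer gridlines: it meets the x-axis at x = 0 (among the integer gridlines); one z-axis crossing is at z = 0; the y-axis gridline crossings are at y ∈ {-1, 0}.
Finally, the integer polynomial consistent with all of this is the stated p.

3*x^2*z - y^3 - 2*z^3 - 2*x^2 - y^2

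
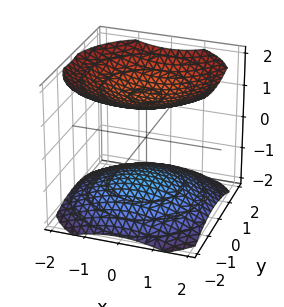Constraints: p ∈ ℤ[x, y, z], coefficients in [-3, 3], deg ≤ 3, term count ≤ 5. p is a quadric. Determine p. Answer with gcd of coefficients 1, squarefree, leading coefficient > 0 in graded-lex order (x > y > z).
x^2 + y^2 - 2*z^2 + 3

1. I count 2 distinct pieces.
2. deg p = 2.
3. Symmetries: mirror symmetry z ↦ −z ⇒ only even powers of z; the surface is invariant under rotation about z: p = q(x² + y², z).
4. From the axis intercepts and sections: the surface avoids every integer y-axis point in the box; it misses every integer gridline on the x-axis.
5. Assembling these constraints gives the stated polynomial.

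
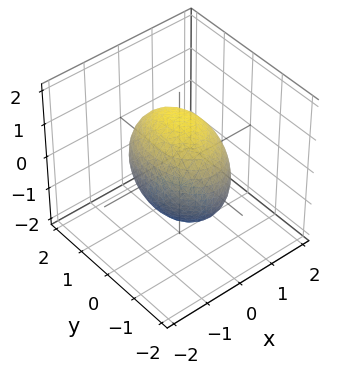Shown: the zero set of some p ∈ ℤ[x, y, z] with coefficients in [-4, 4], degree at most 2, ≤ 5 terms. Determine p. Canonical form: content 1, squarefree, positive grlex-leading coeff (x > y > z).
2*x^2 + y^2 + z^2 - 2

(a) The degree is 2 — bounded and convex; a quadric.
(b) Symmetries: the x ↦ −x reflection is a symmetry, so x appears only in even powers; the z ↦ −z reflection is a symmetry, so z appears only in even powers; mirror symmetry y ↦ −y ⇒ only even powers of y.
(c) Observable constraints: among the integer gridlines, it crosses the x-axis at x ∈ {-1, 1}.
(d) These observations pin down the coefficients.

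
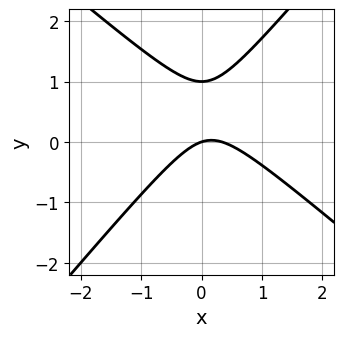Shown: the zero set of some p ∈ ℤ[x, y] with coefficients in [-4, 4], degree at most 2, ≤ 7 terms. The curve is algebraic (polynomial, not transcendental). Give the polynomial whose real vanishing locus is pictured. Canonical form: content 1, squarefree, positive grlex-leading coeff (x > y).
3*x^2 + x*y - 3*y^2 - x + 3*y

(a) Degree: the shape is more complex than any degree-1 curve, so deg p = 2.
(b) Observable constraints: it crosses the x-axis at the gridline x = 0; among the integer gridlines, it crosses the y-axis at y ∈ {0, 1}.
(c) Together with the visible shape, these determine p as stated.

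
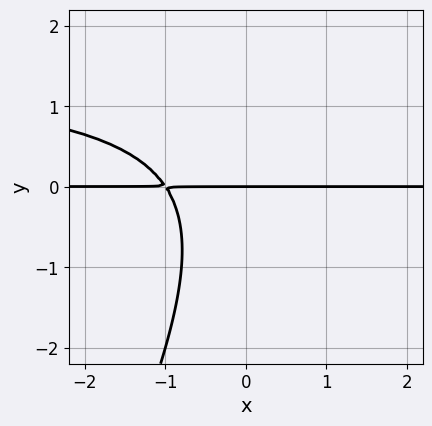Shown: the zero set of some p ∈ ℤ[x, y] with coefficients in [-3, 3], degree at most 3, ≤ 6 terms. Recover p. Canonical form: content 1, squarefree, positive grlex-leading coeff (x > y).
2*x*y^2 - y^3 - 3*x*y - 3*y

Degree: no degree-2 curve has this shape, so deg p = 3.
Reading off the gridlines: it meets the y-axis at y = 0 (among the integer gridlines); the visible x-axis segment lies entirely on the curve.
Assembling these constraints gives the stated polynomial.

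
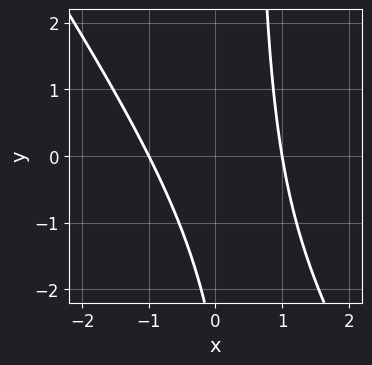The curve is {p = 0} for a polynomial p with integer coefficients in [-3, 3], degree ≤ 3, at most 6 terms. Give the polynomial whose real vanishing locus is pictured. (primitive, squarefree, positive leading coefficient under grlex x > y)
3*x^2 + 2*x*y - y - 3

Degree: a generic line meets the curve in up to 2 points, so deg p = 2.
Observable constraints: it misses every integer gridline on the y-axis; the x-axis gridline crossings are at x ∈ {-1, 1}.
Matching integer coefficients to the picture gives p.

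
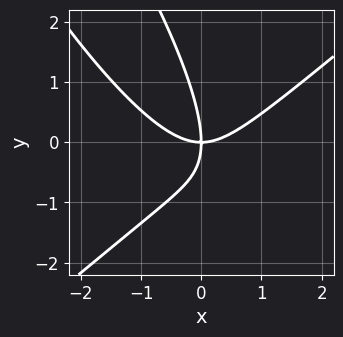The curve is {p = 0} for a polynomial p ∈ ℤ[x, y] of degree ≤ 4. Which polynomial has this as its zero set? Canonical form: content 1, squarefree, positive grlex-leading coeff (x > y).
2*x^3 - 2*x*y^2 - y^3 - 3*x*y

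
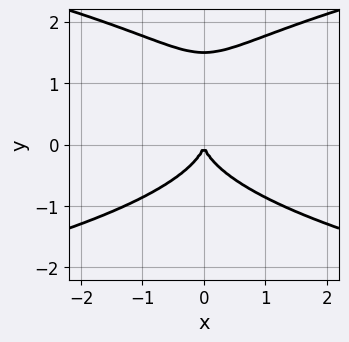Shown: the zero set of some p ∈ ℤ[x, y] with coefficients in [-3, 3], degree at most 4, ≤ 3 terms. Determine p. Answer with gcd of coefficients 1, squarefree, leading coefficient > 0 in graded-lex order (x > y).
deg p = 4. A generic line meets the curve in up to 4 points.
Symmetries: mirror symmetry x ↦ −x ⇒ only even powers of x.
From the visible intercepts: it meets the y-axis at y = 0 (among the integer gridlines); it crosses the x-axis at the gridline x = 0.
Putting this together gives p.

2*y^4 - 3*y^3 - 3*x^2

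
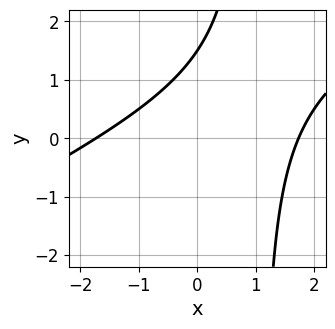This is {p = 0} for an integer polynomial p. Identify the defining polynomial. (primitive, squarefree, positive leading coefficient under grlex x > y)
x^2 - 2*x*y + 2*y - 3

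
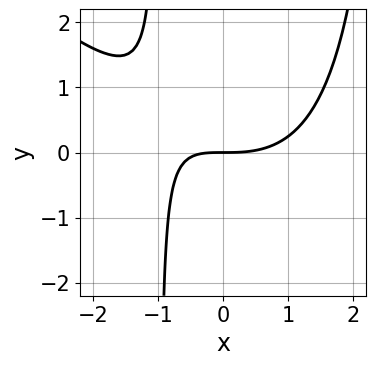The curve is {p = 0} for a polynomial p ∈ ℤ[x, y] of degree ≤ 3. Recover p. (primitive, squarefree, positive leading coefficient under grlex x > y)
First, degree: no degree-2 curve has this shape, so deg p = 3.
Then, from the visible intercepts: it crosses the y-axis at the gridline y = 0; it crosses the x-axis at the gridline x = 0.
Finally, these observations pin down the coefficients.

x^3 + x^2*y - 2*x*y - 3*y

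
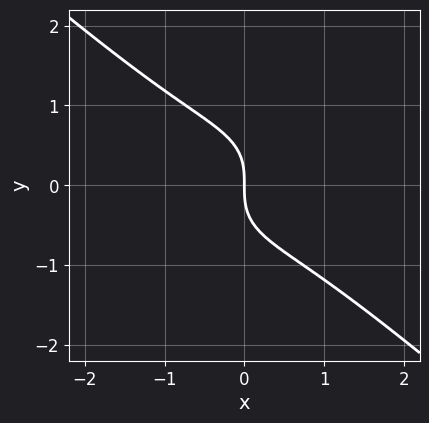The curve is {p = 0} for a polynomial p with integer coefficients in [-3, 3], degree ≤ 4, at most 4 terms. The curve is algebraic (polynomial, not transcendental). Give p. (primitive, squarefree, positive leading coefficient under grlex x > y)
(a) Degree: no degree-2 curve has this shape, so deg p = 3.
(b) From the axis intercepts and sections: it crosses the x-axis at the gridline x = 0; it meets the y-axis at y = 0 (among the integer gridlines).
(c) Assembling these constraints gives the stated polynomial.

2*x^3 + 3*y^3 + 3*x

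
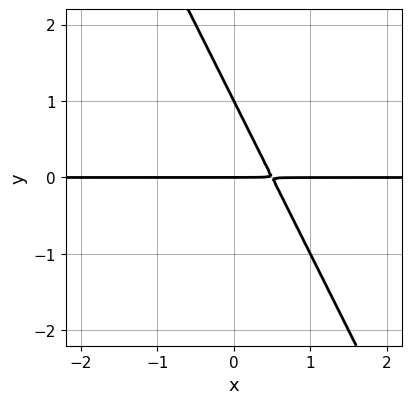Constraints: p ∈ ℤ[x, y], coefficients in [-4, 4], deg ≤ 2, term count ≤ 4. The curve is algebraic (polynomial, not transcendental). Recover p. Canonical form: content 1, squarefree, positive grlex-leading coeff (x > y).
2*x*y + y^2 - y

Degree: a generic line meets the curve in up to 2 points, so deg p = 2.
From the axis intercepts and sections: the visible x-axis segment lies entirely on the curve; among the integer gridlines, it crosses the y-axis at y ∈ {0, 1}.
Fitting integer coefficients to these (and the overall shape) gives p.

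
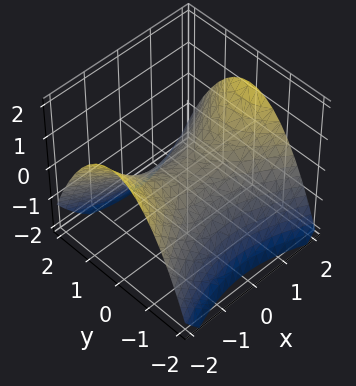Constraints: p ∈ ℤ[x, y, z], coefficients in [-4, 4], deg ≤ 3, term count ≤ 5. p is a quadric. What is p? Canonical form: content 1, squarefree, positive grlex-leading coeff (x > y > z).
First, deg p = 2. A saddle surface; a quadric.
Next, symmetries: the y ↦ −y reflection is a symmetry, so y appears only in even powers; it's symmetric under x → −x, forcing even powers of x.
Then, from the axis intercepts and sections: one z-axis crossing is at z = 0; it meets the x-axis at x = 0 (among the integer gridlines); it crosses the y-axis at the gridline y = 0.
Finally, solving for integer coefficients yields p as stated.

x^2 - 2*y^2 - 3*z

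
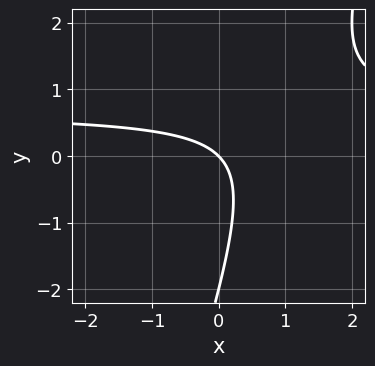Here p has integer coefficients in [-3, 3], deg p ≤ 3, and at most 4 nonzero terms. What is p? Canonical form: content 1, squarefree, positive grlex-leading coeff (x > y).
deg p = 2.
Reading off the gridlines: it meets the x-axis at x = 0 (among the integer gridlines); among the integer gridlines, it crosses the y-axis at y ∈ {-2, 0}.
Putting this together gives p.

3*x*y - y^2 - 2*x - 2*y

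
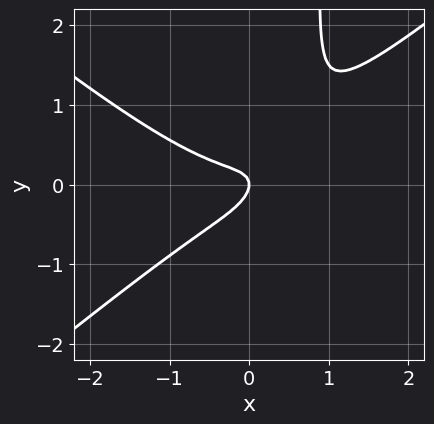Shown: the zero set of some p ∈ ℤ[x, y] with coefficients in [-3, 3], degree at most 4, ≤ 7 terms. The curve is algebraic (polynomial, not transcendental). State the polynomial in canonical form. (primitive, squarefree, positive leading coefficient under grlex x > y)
2*x^3 - 3*x*y^2 - 2*x*y + 3*y^2 + x

1. deg p = 3.
2. From the visible intercepts: it crosses the x-axis at the gridline x = 0; one y-axis crossing is at y = 0.
3. Fitting integer coefficients to these (and the overall shape) gives p.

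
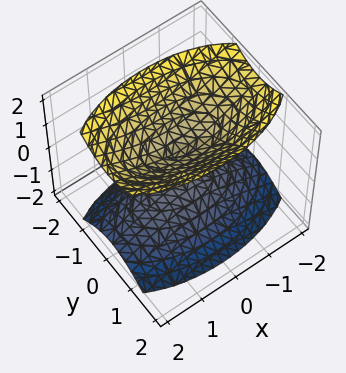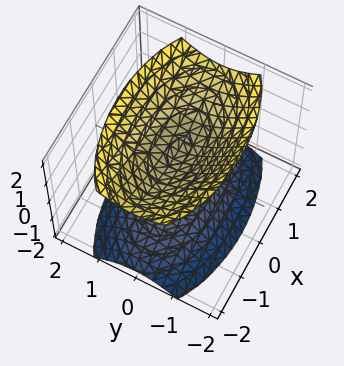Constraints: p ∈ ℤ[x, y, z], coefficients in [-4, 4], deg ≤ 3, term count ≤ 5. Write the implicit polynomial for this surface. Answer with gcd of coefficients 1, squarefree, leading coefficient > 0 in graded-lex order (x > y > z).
x^2 + 3*y^2 - 2*z^2 + 1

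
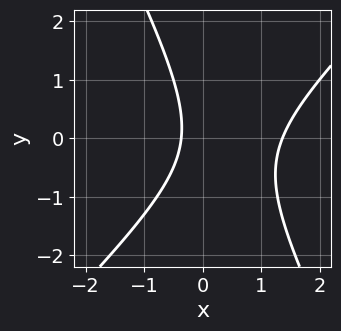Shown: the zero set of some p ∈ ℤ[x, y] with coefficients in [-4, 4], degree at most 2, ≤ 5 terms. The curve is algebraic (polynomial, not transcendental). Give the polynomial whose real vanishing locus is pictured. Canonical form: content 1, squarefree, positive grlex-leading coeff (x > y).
2*x^2 - x*y - y^2 - 2*x - 1

(a) deg p = 2.
(b) From the visible intercepts: no y-intercept at any integer in the box.
(c) Matching integer coefficients to the picture gives p.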